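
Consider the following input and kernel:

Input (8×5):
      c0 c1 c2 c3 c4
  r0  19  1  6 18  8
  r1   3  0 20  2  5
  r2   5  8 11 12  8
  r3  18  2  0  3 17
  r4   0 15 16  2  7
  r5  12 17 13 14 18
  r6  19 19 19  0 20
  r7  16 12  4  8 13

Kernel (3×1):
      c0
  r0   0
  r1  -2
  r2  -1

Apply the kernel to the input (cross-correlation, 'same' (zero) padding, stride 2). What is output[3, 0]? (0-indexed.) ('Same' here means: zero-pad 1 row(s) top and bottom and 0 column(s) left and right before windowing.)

The receptive field on the zero-padded input at this output position is [12 / 19 / 16]. Elementwise product with the kernel and sum: 19·-2 + 16·-1.

-54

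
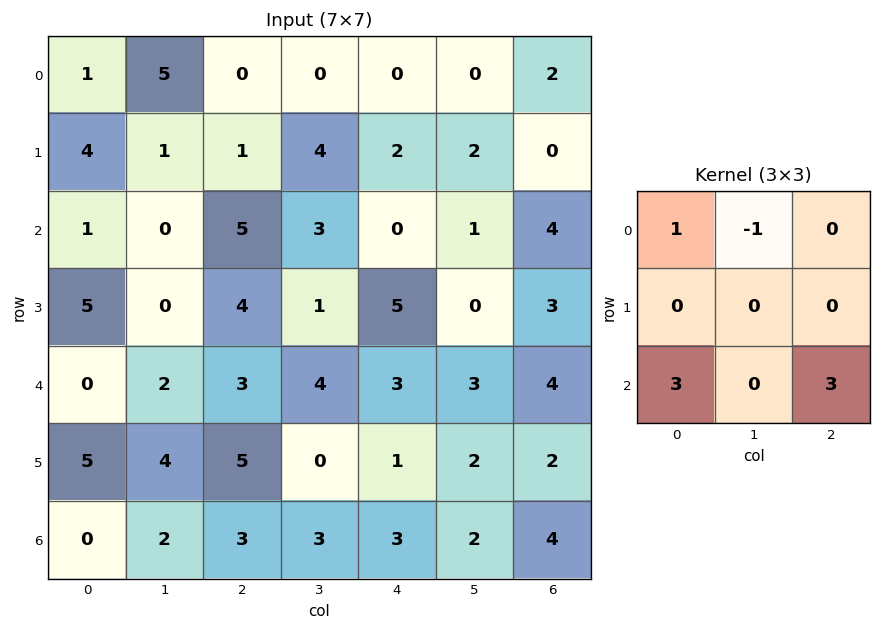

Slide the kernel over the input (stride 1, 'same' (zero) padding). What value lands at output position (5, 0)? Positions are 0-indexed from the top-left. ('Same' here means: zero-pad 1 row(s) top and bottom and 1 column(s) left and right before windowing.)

6

The receptive field on the zero-padded input at this output position is [0 0 2 / 0 5 4 / 0 0 2]. Elementwise product with the kernel and sum: 0·1 + 0·-1 + 0·3 + 2·3.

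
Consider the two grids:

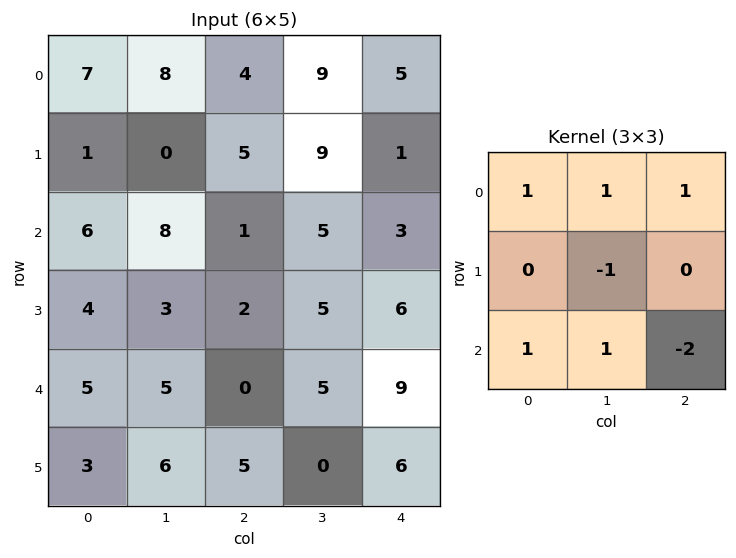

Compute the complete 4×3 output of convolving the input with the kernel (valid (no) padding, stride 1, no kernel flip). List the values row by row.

31 15 9
1 8 5
22 7 -9
3 21 1

Output[0,0]: The receptive field on the input at this output position is [7 8 4 / 1 0 5 / 6 8 1]. Elementwise product with the kernel and sum: 7·1 + 8·1 + 4·1 + 0·-1 + 6·1 + 8·1 + 1·-2.
Output[0,1]: The receptive field on the input at this output position is [8 4 9 / 0 5 9 / 8 1 5]. Elementwise product with the kernel and sum: 8·1 + 4·1 + 9·1 + 5·-1 + 8·1 + 1·1 + 5·-2.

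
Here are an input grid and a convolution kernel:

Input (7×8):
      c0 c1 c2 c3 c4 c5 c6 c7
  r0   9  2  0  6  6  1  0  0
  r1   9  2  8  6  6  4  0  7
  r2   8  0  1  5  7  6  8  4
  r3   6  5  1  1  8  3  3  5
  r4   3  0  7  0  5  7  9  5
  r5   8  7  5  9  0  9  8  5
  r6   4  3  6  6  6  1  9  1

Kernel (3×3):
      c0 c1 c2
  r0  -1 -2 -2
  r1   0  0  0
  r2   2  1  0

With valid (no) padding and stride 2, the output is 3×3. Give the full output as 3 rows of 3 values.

Output[0,0]: The receptive field on the input at this output position is [9 2 0 / 9 2 8 / 8 0 1]. Elementwise product with the kernel and sum: 9·-1 + 2·-2 + 0·-2 + 8·2 + 0·1.

3 -17 12
-4 -11 -18
-6 1 -24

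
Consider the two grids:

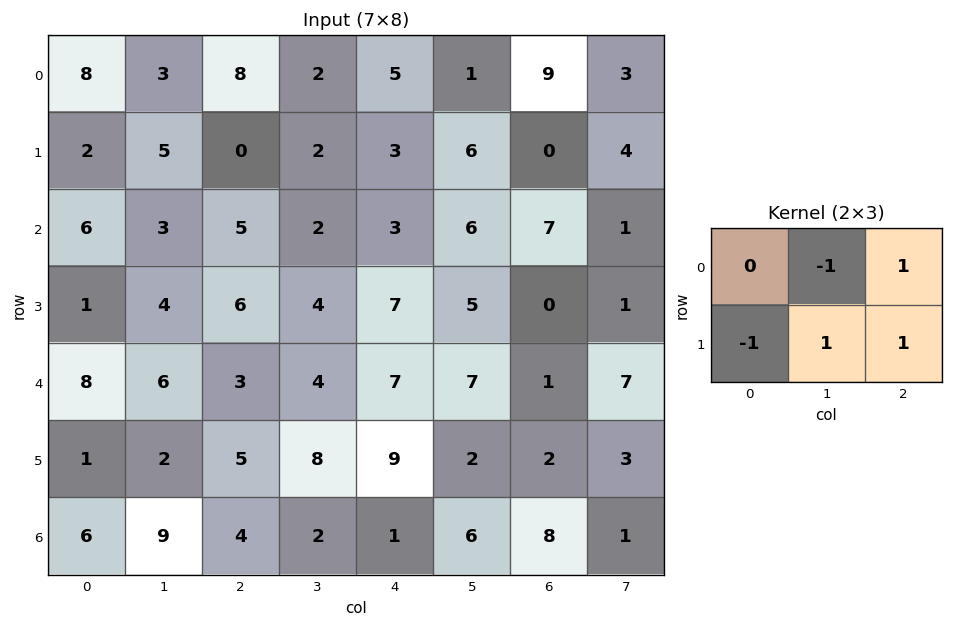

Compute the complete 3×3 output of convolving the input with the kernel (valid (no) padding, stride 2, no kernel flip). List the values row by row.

Output[0,0]: The receptive field on the input at this output position is [8 3 8 / 2 5 0]. Elementwise product with the kernel and sum: 3·-1 + 8·1 + 2·-1 + 5·1 + 0·1.

8 8 11
11 6 -1
3 15 -11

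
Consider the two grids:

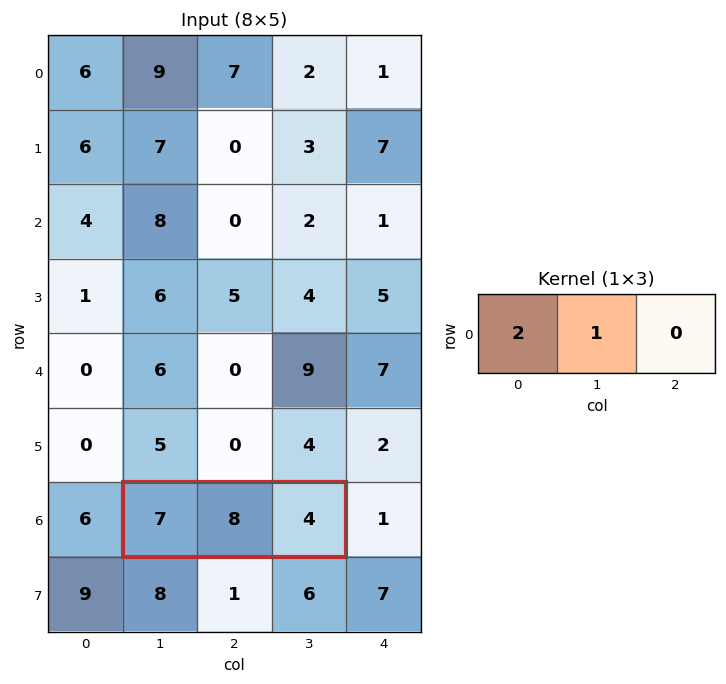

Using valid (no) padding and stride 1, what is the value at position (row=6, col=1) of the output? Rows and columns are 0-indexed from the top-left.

The receptive field on the input at this output position is [7 8 4]. Elementwise product with the kernel and sum: 7·2 + 8·1.

22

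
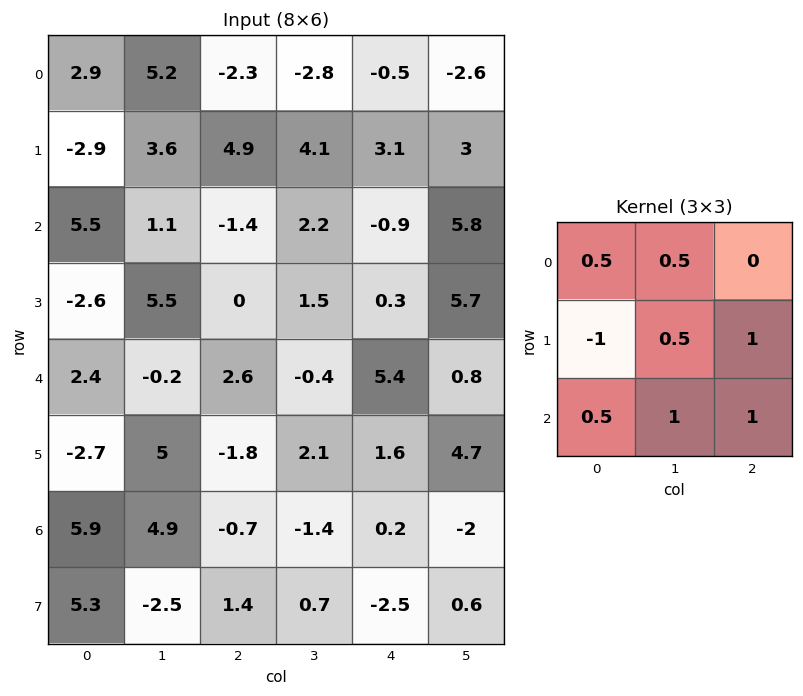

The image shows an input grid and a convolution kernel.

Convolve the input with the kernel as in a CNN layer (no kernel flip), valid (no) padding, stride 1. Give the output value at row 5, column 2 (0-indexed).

The receptive field on the input at this output position is [-1.8 2.1 1.6 / -0.7 -1.4 0.2 / 1.4 0.7 -2.5]. Elementwise product with the kernel and sum: -1.8·0.5 + 2.1·0.5 + -0.7·-1 + -1.4·0.5 + 0.2·1 + 1.4·0.5 + 0.7·1 + -2.5·1.

-0.75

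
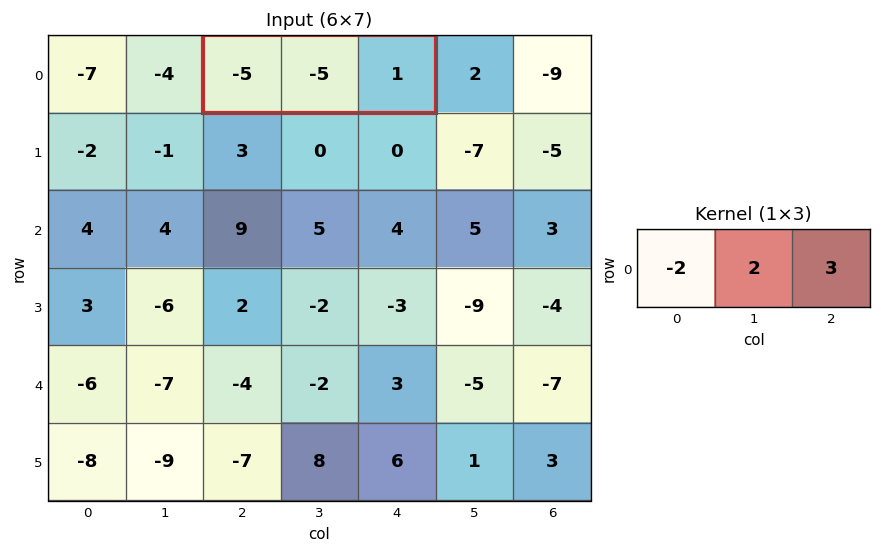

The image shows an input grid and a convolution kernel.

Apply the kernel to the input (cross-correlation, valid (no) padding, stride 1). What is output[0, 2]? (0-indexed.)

3

The receptive field on the input at this output position is [-5 -5 1]. Elementwise product with the kernel and sum: -5·-2 + -5·2 + 1·3.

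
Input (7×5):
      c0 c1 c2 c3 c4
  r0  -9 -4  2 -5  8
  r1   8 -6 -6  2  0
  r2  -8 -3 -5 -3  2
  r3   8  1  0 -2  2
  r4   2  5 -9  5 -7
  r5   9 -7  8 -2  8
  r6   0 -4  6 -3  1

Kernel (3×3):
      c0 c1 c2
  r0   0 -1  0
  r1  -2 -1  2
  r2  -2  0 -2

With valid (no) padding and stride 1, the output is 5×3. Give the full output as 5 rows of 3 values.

8 32 21
-1 13 11
0 -21 41
-62 27 -31
-12 25 -17

Output[0,0]: The receptive field on the input at this output position is [-9 -4 2 / 8 -6 -6 / -8 -3 -5]. Elementwise product with the kernel and sum: -4·-1 + 8·-2 + -6·-1 + -6·2 + -8·-2 + -5·-2.
Output[0,1]: The receptive field on the input at this output position is [-4 2 -5 / -6 -6 2 / -3 -5 -3]. Elementwise product with the kernel and sum: 2·-1 + -6·-2 + -6·-1 + 2·2 + -3·-2 + -3·-2.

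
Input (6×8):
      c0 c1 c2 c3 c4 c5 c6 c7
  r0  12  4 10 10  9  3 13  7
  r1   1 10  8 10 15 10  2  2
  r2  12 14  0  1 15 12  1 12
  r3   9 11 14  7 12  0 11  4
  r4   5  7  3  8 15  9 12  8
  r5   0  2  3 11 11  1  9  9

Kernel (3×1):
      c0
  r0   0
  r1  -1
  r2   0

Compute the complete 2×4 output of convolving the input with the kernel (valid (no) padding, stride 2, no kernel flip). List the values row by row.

-1 -8 -15 -2
-9 -14 -12 -11

Output[0,0]: The receptive field on the input at this output position is [12 / 1 / 12]. Elementwise product with the kernel and sum: 1·-1.
Output[0,1]: The receptive field on the input at this output position is [10 / 8 / 0]. Elementwise product with the kernel and sum: 8·-1.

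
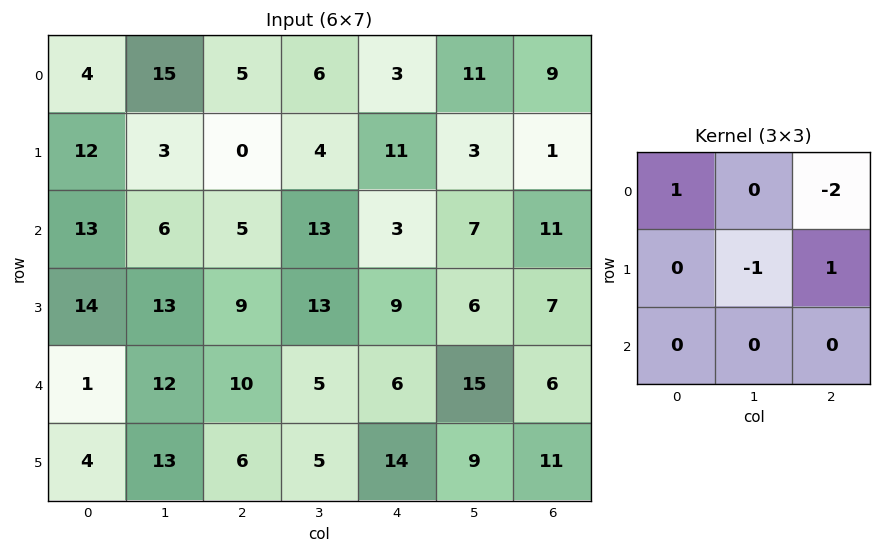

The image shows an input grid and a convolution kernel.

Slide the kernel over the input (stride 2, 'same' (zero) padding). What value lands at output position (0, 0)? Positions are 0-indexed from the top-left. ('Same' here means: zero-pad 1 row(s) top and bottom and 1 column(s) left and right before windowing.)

The receptive field on the zero-padded input at this output position is [0 0 0 / 0 4 15 / 0 12 3]. Elementwise product with the kernel and sum: 0·1 + 0·-2 + 4·-1 + 15·1.

11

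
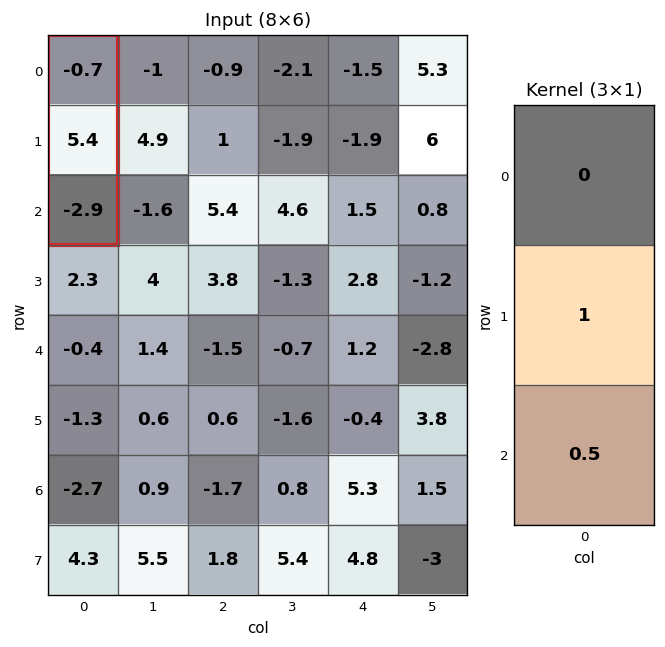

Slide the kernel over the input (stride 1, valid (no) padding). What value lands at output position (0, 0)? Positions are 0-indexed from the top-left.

3.95

The receptive field on the input at this output position is [-0.7 / 5.4 / -2.9]. Elementwise product with the kernel and sum: 5.4·1 + -2.9·0.5.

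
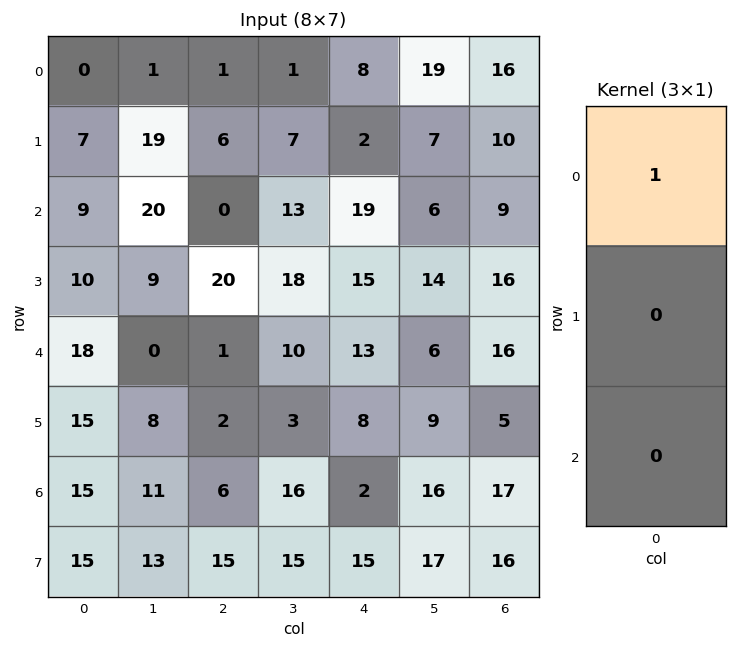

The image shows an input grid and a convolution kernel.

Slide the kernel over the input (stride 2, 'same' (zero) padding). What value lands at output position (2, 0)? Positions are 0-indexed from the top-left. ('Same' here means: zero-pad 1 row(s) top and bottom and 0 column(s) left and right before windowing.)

10

The receptive field on the zero-padded input at this output position is [10 / 18 / 15]. Elementwise product with the kernel and sum: 10·1.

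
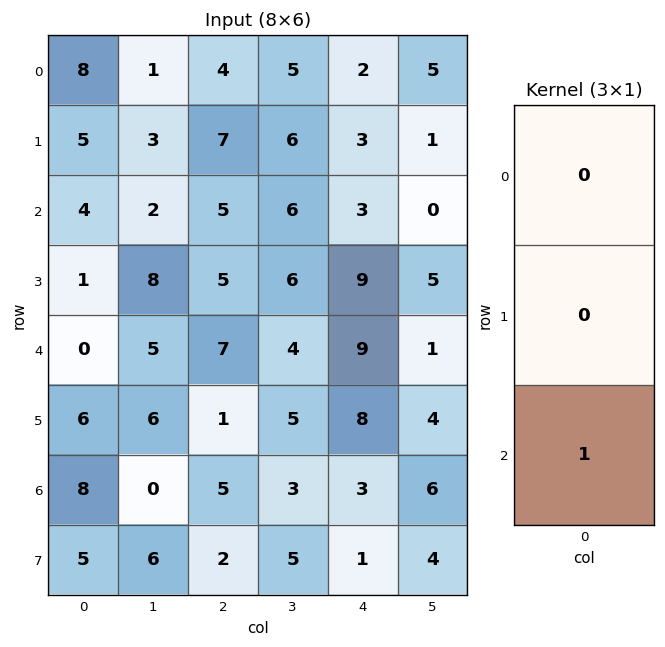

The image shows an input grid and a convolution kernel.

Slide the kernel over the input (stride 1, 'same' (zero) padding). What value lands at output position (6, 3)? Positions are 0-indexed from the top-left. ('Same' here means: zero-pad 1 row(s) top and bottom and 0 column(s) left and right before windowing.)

5

The receptive field on the zero-padded input at this output position is [5 / 3 / 5]. Elementwise product with the kernel and sum: 5·1.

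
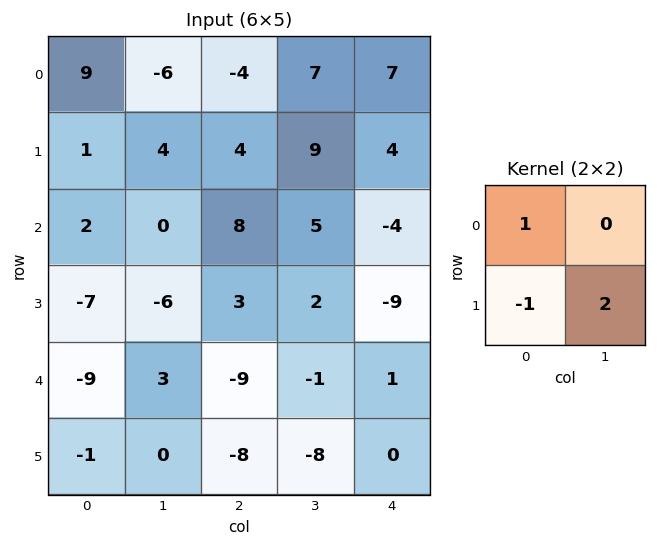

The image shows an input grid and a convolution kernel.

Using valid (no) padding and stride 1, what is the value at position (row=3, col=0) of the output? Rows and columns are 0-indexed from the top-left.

The receptive field on the input at this output position is [-7 -6 / -9 3]. Elementwise product with the kernel and sum: -7·1 + -9·-1 + 3·2.

8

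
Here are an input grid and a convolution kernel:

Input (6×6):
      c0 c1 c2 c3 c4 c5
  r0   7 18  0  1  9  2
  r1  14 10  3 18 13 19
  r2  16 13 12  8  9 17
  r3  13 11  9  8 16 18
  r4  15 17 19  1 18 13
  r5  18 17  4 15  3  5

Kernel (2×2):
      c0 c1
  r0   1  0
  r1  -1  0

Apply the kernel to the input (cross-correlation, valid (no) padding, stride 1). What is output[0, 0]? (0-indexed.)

The receptive field on the input at this output position is [7 18 / 14 10]. Elementwise product with the kernel and sum: 7·1 + 14·-1.

-7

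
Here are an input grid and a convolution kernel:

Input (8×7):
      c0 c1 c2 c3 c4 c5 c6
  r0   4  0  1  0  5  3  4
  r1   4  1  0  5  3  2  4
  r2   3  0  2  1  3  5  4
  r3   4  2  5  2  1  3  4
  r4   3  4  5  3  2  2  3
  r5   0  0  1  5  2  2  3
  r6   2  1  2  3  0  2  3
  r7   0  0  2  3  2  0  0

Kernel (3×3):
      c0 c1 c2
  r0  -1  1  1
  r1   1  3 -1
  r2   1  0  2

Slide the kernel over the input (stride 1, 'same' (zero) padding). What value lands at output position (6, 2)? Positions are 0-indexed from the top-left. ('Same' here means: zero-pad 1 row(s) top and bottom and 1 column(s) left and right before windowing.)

16

The receptive field on the zero-padded input at this output position is [0 1 5 / 1 2 3 / 0 2 3]. Elementwise product with the kernel and sum: 0·-1 + 1·1 + 5·1 + 1·1 + 2·3 + 3·-1 + 0·1 + 3·2.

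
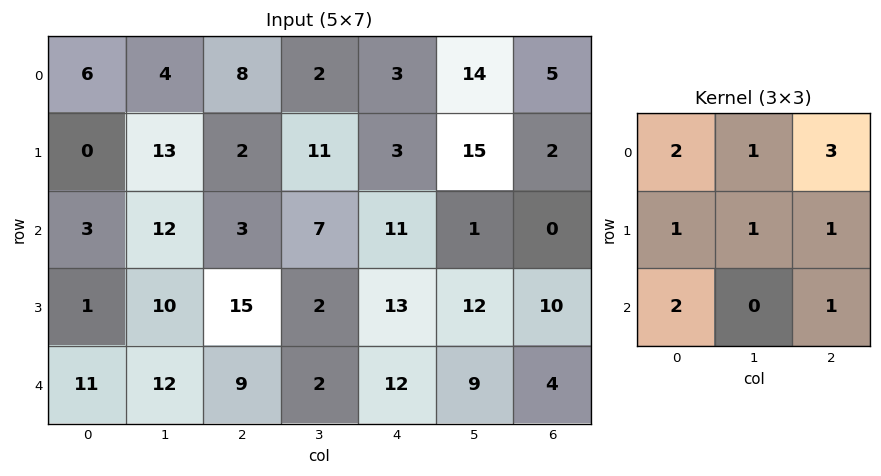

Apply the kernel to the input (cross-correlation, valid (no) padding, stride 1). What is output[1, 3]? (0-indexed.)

The receptive field on the input at this output position is [11 3 15 / 7 11 1 / 2 13 12]. Elementwise product with the kernel and sum: 11·2 + 3·1 + 15·3 + 7·1 + 11·1 + 1·1 + 2·2 + 12·1.

105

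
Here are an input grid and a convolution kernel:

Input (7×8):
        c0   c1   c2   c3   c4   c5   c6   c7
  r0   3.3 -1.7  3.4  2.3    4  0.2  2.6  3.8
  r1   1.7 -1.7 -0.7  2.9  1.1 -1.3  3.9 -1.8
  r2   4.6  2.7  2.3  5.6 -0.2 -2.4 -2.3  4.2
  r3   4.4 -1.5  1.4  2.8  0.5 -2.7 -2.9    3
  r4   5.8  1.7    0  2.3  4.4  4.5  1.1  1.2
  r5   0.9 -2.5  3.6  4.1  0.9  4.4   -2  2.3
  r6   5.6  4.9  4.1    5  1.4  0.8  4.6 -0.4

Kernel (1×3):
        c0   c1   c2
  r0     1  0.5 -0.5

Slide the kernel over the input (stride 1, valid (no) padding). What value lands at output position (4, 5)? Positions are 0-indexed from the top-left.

The receptive field on the input at this output position is [4.5 1.1 1.2]. Elementwise product with the kernel and sum: 4.5·1 + 1.1·0.5 + 1.2·-0.5.

4.45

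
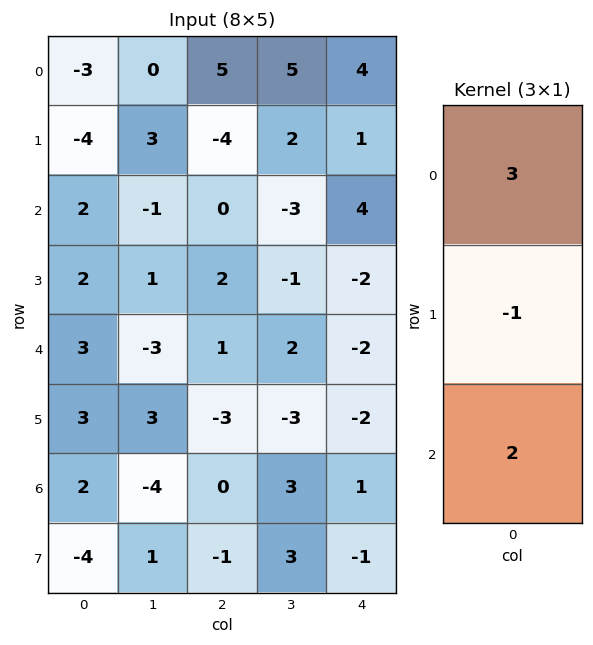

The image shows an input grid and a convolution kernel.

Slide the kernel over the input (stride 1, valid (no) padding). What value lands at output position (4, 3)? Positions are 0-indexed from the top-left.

The receptive field on the input at this output position is [2 / -3 / 3]. Elementwise product with the kernel and sum: 2·3 + -3·-1 + 3·2.

15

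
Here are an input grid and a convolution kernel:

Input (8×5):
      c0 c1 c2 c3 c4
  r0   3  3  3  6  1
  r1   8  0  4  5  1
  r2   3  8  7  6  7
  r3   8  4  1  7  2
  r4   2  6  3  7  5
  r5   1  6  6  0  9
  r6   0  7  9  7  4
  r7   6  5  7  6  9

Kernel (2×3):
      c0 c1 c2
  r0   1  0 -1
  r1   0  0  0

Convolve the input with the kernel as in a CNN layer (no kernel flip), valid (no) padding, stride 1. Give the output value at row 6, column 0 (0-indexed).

-9

The receptive field on the input at this output position is [0 7 9 / 6 5 7]. Elementwise product with the kernel and sum: 0·1 + 9·-1.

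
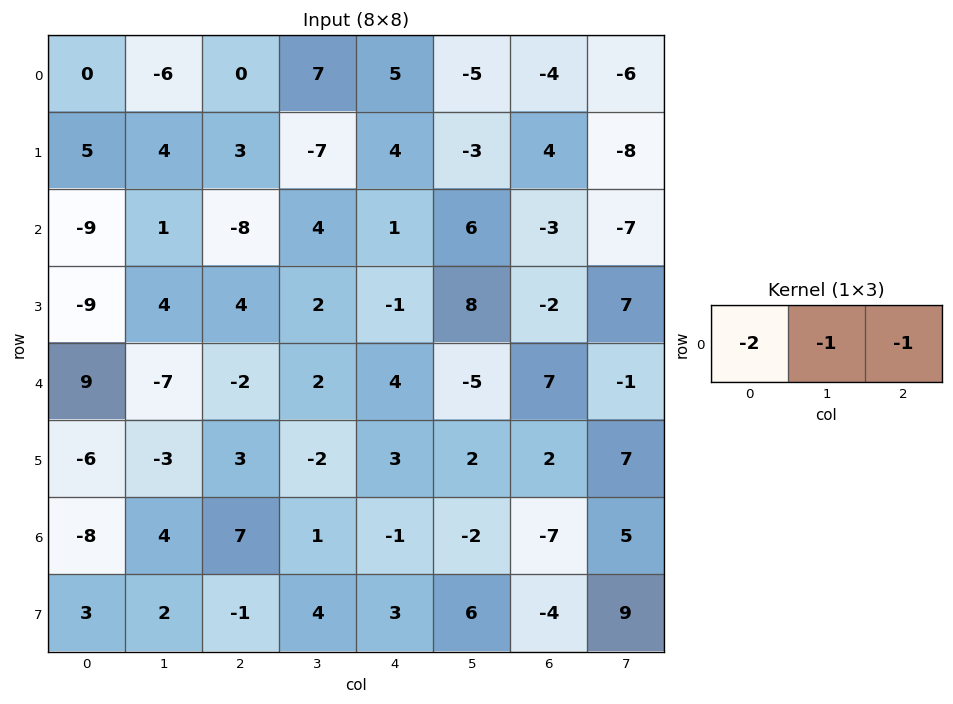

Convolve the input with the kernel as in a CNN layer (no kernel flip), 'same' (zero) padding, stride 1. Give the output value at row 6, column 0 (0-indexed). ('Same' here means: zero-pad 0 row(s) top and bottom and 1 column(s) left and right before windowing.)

4

The receptive field on the zero-padded input at this output position is [0 -8 4]. Elementwise product with the kernel and sum: 0·-2 + -8·-1 + 4·-1.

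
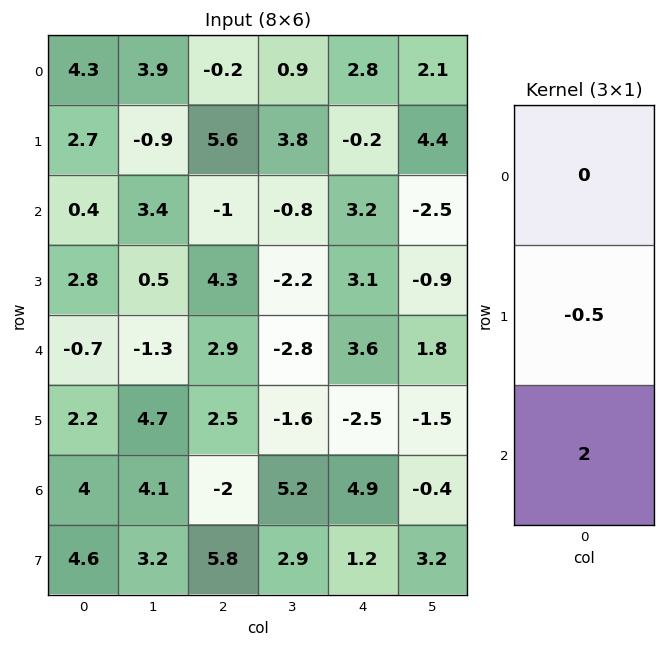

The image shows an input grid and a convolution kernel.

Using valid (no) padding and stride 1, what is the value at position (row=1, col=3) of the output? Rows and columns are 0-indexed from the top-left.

The receptive field on the input at this output position is [3.8 / -0.8 / -2.2]. Elementwise product with the kernel and sum: -0.8·-0.5 + -2.2·2.

-4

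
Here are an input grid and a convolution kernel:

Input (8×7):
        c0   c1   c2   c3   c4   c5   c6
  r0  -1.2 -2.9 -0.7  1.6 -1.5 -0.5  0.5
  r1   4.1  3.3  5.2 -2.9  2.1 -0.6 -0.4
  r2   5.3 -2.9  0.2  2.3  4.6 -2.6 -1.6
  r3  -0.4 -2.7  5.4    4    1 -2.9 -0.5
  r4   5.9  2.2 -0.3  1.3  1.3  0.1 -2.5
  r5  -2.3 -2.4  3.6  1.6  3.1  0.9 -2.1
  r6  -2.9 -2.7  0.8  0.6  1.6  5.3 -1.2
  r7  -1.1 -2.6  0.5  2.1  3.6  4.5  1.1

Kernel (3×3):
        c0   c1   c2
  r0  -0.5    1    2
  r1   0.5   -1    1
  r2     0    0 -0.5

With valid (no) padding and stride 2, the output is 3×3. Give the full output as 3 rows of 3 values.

0.15 4.25 3.3
2.9 10.45 -3.95
3.1 6.55 -6.4

Output[0,0]: The receptive field on the input at this output position is [-1.2 -2.9 -0.7 / 4.1 3.3 5.2 / 5.3 -2.9 0.2]. Elementwise product with the kernel and sum: -1.2·-0.5 + -2.9·1 + -0.7·2 + 4.1·0.5 + 3.3·-1 + 5.2·1 + 0.2·-0.5.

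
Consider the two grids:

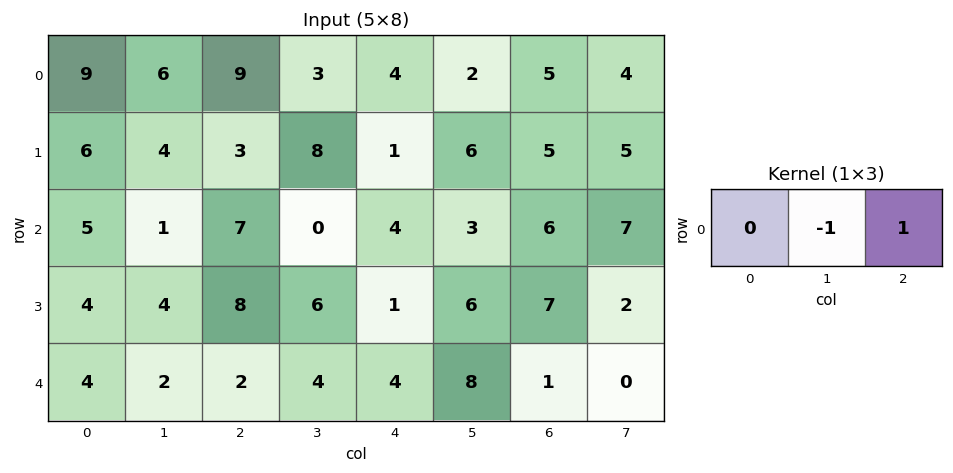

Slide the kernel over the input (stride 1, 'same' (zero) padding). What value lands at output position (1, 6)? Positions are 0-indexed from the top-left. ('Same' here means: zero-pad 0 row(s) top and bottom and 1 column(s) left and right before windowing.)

The receptive field on the zero-padded input at this output position is [6 5 5]. Elementwise product with the kernel and sum: 5·-1 + 5·1.

0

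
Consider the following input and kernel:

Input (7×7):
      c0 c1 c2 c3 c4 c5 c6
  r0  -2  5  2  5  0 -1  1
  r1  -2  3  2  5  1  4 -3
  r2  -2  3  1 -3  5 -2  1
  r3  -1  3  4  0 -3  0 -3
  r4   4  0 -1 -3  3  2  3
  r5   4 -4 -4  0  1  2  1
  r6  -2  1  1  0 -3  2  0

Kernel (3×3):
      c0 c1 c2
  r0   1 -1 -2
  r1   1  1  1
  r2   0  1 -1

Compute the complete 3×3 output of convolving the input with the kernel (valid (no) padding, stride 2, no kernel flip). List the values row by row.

Output[0,0]: The receptive field on the input at this output position is [-2 5 2 / -2 3 2 / -2 3 1]. Elementwise product with the kernel and sum: -2·1 + 5·-1 + 2·-2 + -2·1 + 3·1 + 2·1 + 3·1 + 1·-1.

-6 -3 -2
0 -11 -2
2 -4 1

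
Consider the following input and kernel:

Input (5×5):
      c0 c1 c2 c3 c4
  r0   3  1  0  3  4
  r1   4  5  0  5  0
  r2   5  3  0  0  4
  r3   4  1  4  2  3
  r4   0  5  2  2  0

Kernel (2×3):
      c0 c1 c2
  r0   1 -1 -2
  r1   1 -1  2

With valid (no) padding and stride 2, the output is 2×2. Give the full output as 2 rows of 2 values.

1 -16
13 0

Output[0,0]: The receptive field on the input at this output position is [3 1 0 / 4 5 0]. Elementwise product with the kernel and sum: 3·1 + 1·-1 + 0·-2 + 4·1 + 5·-1 + 0·2.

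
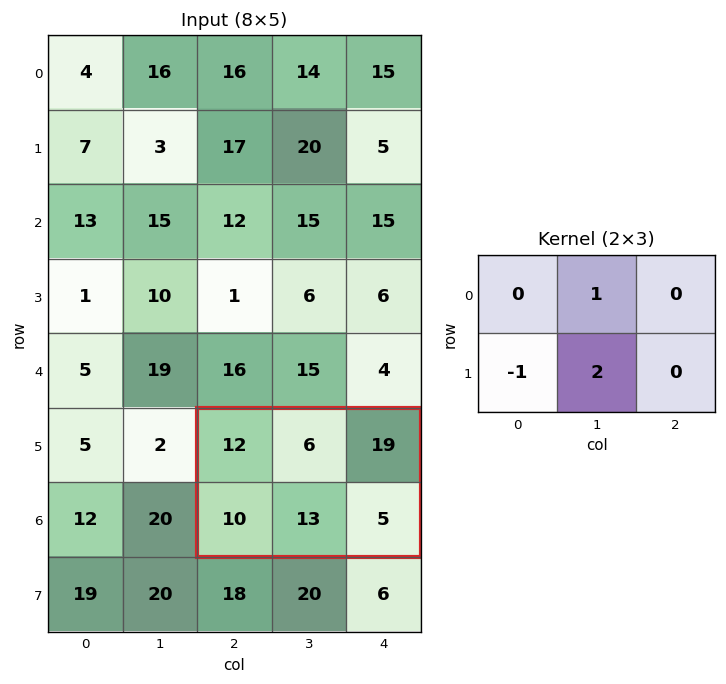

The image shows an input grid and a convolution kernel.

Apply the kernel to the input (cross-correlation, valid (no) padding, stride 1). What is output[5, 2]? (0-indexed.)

22

The receptive field on the input at this output position is [12 6 19 / 10 13 5]. Elementwise product with the kernel and sum: 6·1 + 10·-1 + 13·2.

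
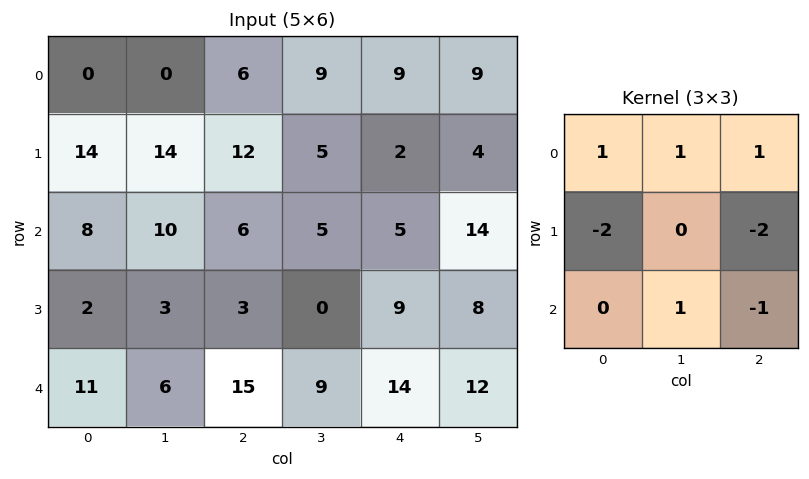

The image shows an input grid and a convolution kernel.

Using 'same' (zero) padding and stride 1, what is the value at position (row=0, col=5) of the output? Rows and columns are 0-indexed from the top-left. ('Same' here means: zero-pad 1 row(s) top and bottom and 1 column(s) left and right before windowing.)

-14

The receptive field on the zero-padded input at this output position is [0 0 0 / 9 9 0 / 2 4 0]. Elementwise product with the kernel and sum: 0·1 + 0·1 + 0·1 + 9·-2 + 0·-2 + 4·1 + 0·-1.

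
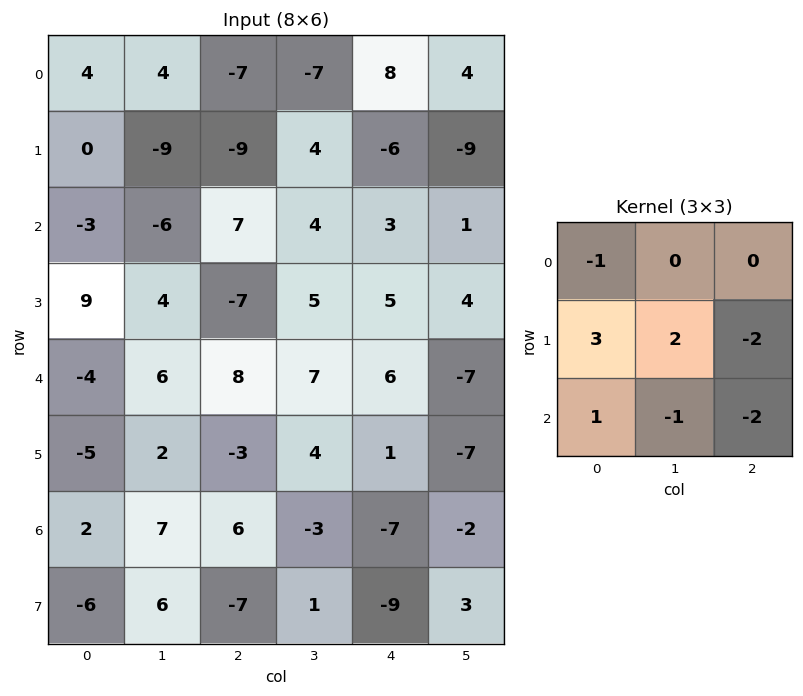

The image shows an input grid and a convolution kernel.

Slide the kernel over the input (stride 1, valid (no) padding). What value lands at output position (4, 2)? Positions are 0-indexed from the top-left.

12

The receptive field on the input at this output position is [8 7 6 / -3 4 1 / 6 -3 -7]. Elementwise product with the kernel and sum: 8·-1 + -3·3 + 4·2 + 1·-2 + 6·1 + -3·-1 + -7·-2.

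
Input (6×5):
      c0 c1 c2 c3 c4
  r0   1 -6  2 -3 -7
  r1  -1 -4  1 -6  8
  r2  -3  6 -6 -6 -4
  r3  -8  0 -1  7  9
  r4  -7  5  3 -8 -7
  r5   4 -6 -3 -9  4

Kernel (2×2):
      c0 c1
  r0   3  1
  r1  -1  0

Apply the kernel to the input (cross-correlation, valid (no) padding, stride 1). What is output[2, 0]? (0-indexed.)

The receptive field on the input at this output position is [-3 6 / -8 0]. Elementwise product with the kernel and sum: -3·3 + 6·1 + -8·-1.

5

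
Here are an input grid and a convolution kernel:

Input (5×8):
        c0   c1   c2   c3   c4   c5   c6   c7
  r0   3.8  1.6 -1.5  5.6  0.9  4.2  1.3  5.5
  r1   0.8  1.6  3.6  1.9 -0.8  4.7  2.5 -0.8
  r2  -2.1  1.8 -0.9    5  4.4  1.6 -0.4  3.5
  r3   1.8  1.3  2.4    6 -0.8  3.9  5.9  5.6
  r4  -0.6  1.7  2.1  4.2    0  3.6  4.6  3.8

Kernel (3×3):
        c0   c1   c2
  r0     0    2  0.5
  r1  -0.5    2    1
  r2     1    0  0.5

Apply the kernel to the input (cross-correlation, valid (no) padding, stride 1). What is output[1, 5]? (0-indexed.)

13.2

The receptive field on the input at this output position is [4.7 2.5 -0.8 / 1.6 -0.4 3.5 / 3.9 5.9 5.6]. Elementwise product with the kernel and sum: 2.5·2 + -0.8·0.5 + 1.6·-0.5 + -0.4·2 + 3.5·1 + 3.9·1 + 5.6·0.5.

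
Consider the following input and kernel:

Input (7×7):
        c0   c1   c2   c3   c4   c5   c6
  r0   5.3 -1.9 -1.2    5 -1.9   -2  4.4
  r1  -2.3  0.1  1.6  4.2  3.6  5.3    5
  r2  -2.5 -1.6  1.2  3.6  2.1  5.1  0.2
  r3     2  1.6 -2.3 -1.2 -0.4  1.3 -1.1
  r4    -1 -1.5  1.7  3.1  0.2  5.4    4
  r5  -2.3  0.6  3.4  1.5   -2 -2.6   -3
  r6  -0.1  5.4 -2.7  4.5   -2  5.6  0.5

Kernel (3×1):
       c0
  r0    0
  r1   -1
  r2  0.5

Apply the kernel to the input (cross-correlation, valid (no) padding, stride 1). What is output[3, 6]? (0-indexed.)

The receptive field on the input at this output position is [-1.1 / 4 / -3]. Elementwise product with the kernel and sum: 4·-1 + -3·0.5.

-5.5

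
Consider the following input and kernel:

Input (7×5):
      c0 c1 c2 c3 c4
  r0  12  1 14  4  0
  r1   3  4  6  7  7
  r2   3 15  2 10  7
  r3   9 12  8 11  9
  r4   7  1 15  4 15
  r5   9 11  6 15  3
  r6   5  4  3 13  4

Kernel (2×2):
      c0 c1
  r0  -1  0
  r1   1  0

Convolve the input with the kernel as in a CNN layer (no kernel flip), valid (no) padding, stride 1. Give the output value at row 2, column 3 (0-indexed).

1

The receptive field on the input at this output position is [10 7 / 11 9]. Elementwise product with the kernel and sum: 10·-1 + 11·1.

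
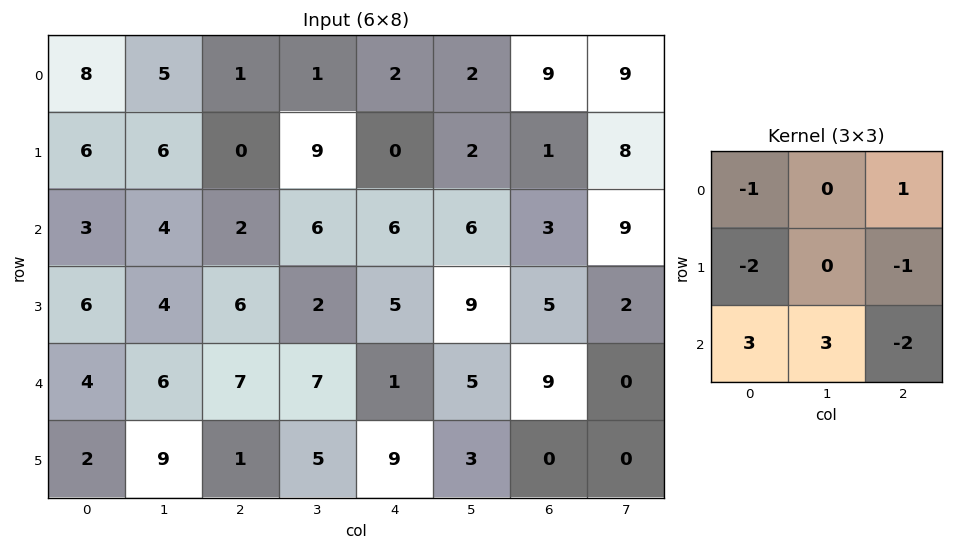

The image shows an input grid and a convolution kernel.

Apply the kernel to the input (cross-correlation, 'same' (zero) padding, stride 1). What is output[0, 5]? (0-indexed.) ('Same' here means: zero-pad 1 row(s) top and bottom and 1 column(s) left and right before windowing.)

-9

The receptive field on the zero-padded input at this output position is [0 0 0 / 2 2 9 / 0 2 1]. Elementwise product with the kernel and sum: 0·-1 + 0·1 + 2·-2 + 9·-1 + 0·3 + 2·3 + 1·-2.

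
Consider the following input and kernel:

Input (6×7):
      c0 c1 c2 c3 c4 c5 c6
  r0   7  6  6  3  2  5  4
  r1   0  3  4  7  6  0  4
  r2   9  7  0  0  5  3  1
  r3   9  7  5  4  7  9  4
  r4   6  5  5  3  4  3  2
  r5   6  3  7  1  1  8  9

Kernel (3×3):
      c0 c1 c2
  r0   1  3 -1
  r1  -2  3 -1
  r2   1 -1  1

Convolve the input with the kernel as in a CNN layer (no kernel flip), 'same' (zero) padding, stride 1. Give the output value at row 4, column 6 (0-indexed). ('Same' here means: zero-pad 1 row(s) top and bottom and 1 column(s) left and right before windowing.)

The receptive field on the zero-padded input at this output position is [9 4 0 / 3 2 0 / 8 9 0]. Elementwise product with the kernel and sum: 9·1 + 4·3 + 0·-1 + 3·-2 + 2·3 + 0·-1 + 8·1 + 9·-1 + 0·1.

20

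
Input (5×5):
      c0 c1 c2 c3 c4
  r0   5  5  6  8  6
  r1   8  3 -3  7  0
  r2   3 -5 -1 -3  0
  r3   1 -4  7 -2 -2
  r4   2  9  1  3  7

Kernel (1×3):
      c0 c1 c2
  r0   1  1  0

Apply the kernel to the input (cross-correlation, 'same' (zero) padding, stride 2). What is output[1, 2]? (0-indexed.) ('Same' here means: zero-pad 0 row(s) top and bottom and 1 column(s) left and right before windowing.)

The receptive field on the zero-padded input at this output position is [-3 0 0]. Elementwise product with the kernel and sum: -3·1 + 0·1.

-3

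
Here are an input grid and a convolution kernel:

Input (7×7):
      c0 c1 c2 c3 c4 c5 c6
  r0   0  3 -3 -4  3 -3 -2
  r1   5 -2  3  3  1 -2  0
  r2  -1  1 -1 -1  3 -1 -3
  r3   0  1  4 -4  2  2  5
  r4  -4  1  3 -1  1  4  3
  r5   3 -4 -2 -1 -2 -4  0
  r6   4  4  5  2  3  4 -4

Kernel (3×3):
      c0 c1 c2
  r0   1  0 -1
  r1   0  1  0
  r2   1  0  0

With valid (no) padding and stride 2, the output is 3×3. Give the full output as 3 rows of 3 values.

Output[0,0]: The receptive field on the input at this output position is [0 3 -3 / 5 -2 3 / -1 1 -1]. Elementwise product with the kernel and sum: 0·1 + -3·-1 + -2·1 + -1·1.

0 -4 6
-3 -5 9
-7 6 -3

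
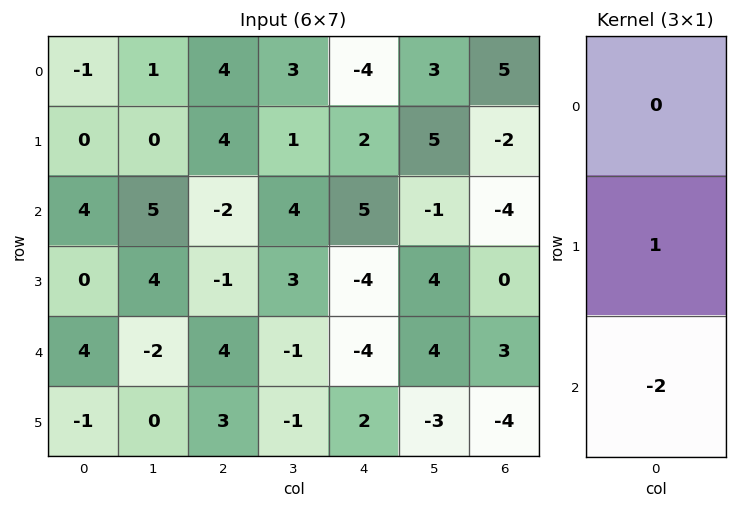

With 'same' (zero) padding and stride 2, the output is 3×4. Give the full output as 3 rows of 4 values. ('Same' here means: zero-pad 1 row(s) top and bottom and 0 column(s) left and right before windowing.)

-1 -4 -8 9
4 0 13 -4
6 -2 -8 11

Output[0,0]: The receptive field on the zero-padded input at this output position is [0 / -1 / 0]. Elementwise product with the kernel and sum: -1·1 + 0·-2.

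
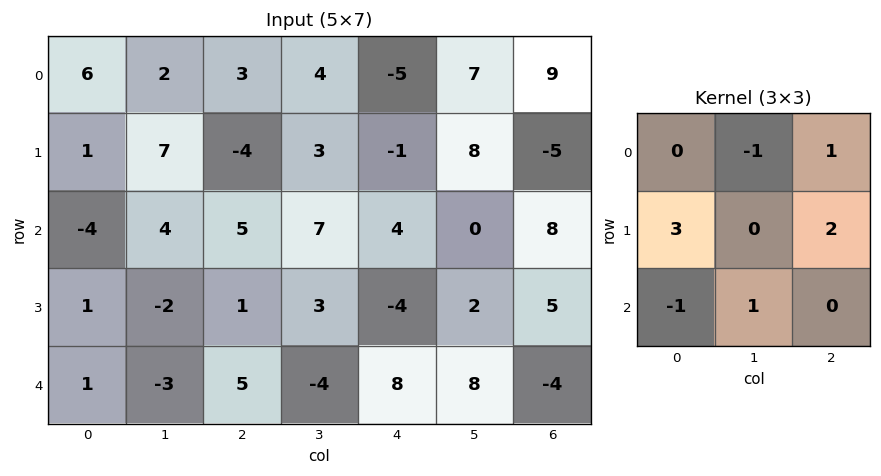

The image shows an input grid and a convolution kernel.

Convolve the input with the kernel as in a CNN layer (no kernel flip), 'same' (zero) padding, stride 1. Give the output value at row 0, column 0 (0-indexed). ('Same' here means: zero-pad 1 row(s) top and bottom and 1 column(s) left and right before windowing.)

The receptive field on the zero-padded input at this output position is [0 0 0 / 0 6 2 / 0 1 7]. Elementwise product with the kernel and sum: 0·-1 + 0·1 + 0·3 + 2·2 + 0·-1 + 1·1.

5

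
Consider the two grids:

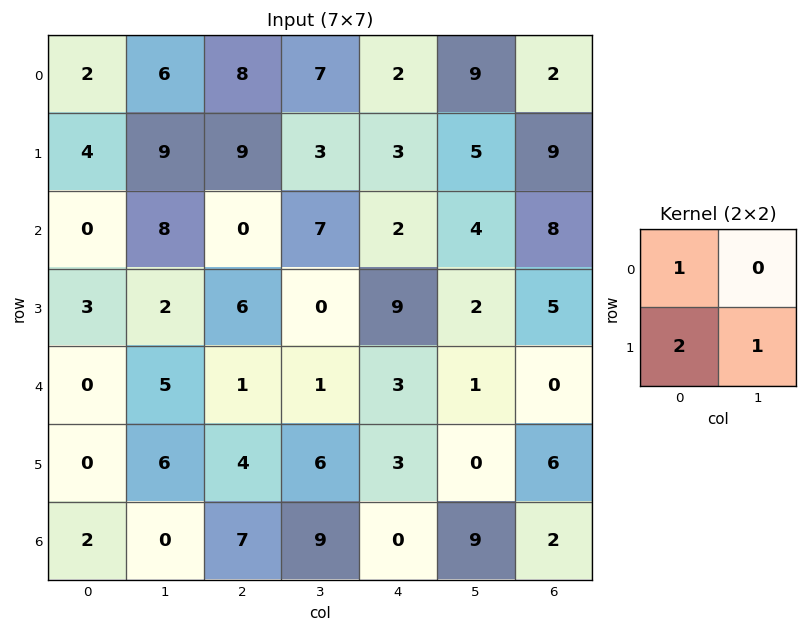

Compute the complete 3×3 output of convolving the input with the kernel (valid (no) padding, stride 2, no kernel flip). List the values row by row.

Output[0,0]: The receptive field on the input at this output position is [2 6 / 4 9]. Elementwise product with the kernel and sum: 2·1 + 4·2 + 9·1.

19 29 13
8 12 22
6 15 9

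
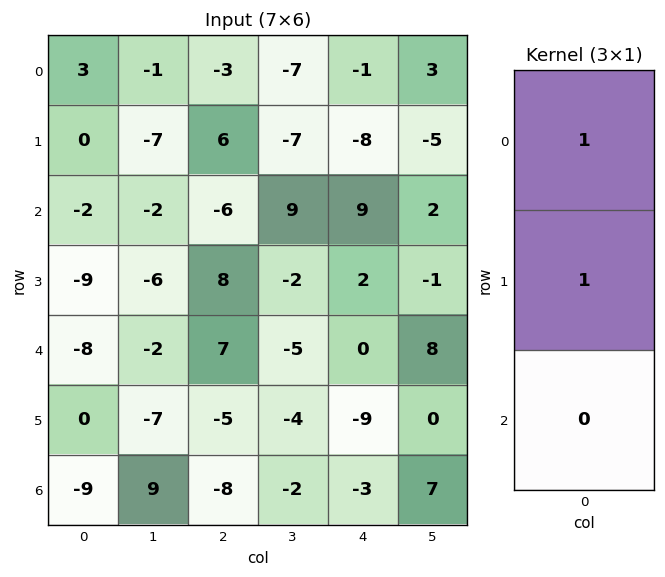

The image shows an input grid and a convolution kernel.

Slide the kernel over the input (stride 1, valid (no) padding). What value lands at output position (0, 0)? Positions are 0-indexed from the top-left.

3

The receptive field on the input at this output position is [3 / 0 / -2]. Elementwise product with the kernel and sum: 3·1 + 0·1.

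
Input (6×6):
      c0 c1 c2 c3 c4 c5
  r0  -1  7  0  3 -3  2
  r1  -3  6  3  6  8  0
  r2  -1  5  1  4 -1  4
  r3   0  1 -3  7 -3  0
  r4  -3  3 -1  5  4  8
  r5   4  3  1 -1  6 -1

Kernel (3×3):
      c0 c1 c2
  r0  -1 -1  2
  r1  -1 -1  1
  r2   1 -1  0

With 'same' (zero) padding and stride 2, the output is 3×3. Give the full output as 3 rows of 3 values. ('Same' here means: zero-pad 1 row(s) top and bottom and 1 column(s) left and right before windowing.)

Output[0,0]: The receptive field on the zero-padded input at this output position is [0 0 0 / 0 -1 7 / 0 -3 6]. Elementwise product with the kernel and sum: 0·-1 + 0·-1 + 0·2 + 0·-1 + -1·-1 + 7·1 + 0·1 + -3·-1.

11 -1 0
21 5 -3
4 21 -12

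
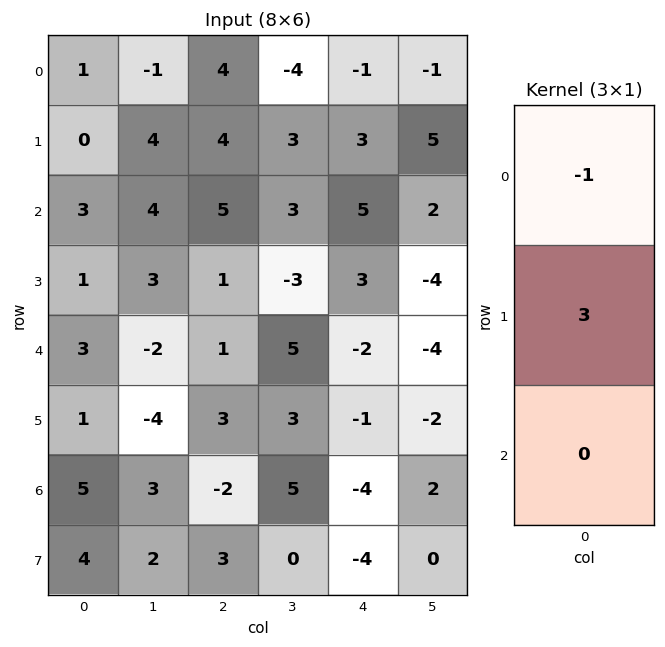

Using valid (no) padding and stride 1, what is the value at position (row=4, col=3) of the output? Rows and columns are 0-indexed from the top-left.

4

The receptive field on the input at this output position is [5 / 3 / 5]. Elementwise product with the kernel and sum: 5·-1 + 3·3.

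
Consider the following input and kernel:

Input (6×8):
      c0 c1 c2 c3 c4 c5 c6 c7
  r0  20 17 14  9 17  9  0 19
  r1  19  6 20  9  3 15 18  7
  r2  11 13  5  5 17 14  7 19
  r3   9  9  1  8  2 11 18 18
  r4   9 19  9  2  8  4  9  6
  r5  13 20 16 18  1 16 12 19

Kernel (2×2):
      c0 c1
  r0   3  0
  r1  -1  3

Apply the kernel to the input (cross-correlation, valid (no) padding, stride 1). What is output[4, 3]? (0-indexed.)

The receptive field on the input at this output position is [2 8 / 18 1]. Elementwise product with the kernel and sum: 2·3 + 18·-1 + 1·3.

-9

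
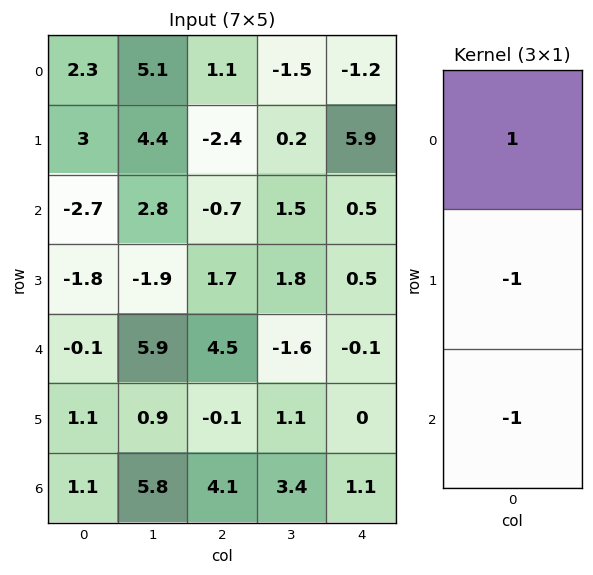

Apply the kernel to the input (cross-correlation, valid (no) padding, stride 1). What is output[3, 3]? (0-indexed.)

2.3

The receptive field on the input at this output position is [1.8 / -1.6 / 1.1]. Elementwise product with the kernel and sum: 1.8·1 + -1.6·-1 + 1.1·-1.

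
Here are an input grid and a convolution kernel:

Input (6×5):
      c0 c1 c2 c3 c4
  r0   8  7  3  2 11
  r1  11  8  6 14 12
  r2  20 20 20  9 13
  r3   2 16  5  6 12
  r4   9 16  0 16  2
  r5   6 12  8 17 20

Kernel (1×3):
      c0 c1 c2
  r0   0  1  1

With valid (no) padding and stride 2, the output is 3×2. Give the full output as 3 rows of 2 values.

10 13
40 22
16 18

Output[0,0]: The receptive field on the input at this output position is [8 7 3]. Elementwise product with the kernel and sum: 7·1 + 3·1.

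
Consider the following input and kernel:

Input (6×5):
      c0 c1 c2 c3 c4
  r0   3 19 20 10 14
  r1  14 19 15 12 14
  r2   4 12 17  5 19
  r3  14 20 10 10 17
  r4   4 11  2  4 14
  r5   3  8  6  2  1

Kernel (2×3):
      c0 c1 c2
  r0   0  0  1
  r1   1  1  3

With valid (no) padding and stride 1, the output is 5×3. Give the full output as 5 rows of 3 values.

Output[0,0]: The receptive field on the input at this output position is [3 19 20 / 14 19 15]. Elementwise product with the kernel and sum: 20·1 + 14·1 + 19·1 + 15·3.
Output[0,1]: The receptive field on the input at this output position is [19 20 10 / 19 15 12]. Elementwise product with the kernel and sum: 10·1 + 19·1 + 15·1 + 12·3.

98 80 83
82 56 93
81 65 90
31 35 65
31 24 25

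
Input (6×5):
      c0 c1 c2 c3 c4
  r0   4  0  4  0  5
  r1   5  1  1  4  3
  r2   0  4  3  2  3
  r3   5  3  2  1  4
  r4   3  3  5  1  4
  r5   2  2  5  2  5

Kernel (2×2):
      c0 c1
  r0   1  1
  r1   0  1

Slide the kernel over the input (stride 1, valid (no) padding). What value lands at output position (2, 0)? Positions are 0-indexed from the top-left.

The receptive field on the input at this output position is [0 4 / 5 3]. Elementwise product with the kernel and sum: 0·1 + 4·1 + 3·1.

7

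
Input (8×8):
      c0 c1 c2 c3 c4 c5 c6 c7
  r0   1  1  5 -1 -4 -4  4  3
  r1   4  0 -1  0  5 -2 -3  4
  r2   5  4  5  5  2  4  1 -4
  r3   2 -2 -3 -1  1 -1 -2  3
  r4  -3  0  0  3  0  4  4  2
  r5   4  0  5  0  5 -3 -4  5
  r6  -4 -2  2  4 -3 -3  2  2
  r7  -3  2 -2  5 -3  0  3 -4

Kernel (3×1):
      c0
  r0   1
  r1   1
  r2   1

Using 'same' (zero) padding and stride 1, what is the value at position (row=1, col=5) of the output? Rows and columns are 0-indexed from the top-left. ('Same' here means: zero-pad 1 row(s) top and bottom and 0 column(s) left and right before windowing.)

-2

The receptive field on the zero-padded input at this output position is [-4 / -2 / 4]. Elementwise product with the kernel and sum: -4·1 + -2·1 + 4·1.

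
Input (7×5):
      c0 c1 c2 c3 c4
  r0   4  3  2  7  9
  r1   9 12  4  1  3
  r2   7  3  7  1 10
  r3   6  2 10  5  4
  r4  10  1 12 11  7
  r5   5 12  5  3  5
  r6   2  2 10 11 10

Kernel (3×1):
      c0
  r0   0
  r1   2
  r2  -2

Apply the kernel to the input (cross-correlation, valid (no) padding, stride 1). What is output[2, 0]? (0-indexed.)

The receptive field on the input at this output position is [7 / 6 / 10]. Elementwise product with the kernel and sum: 6·2 + 10·-2.

-8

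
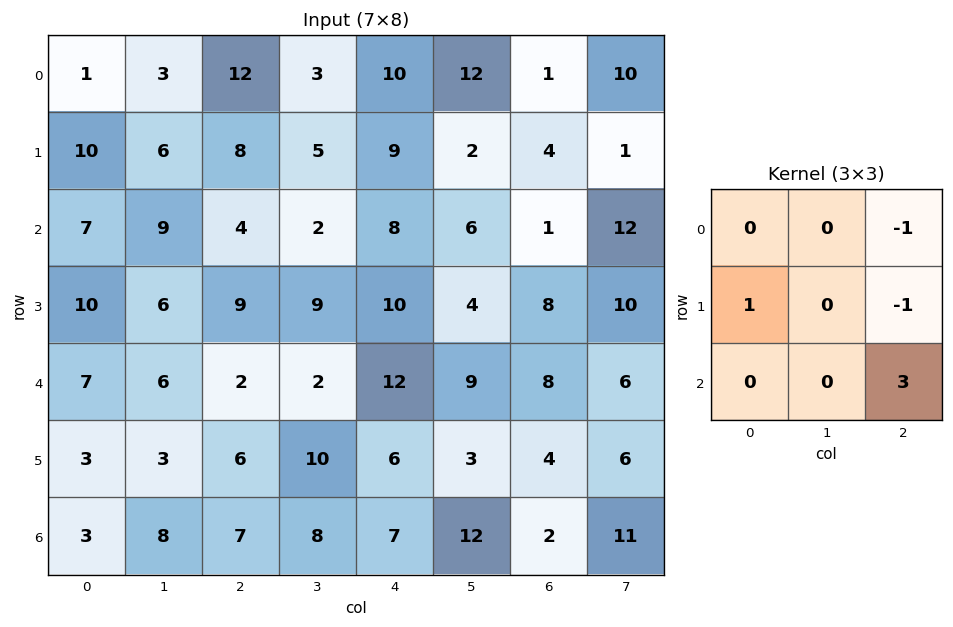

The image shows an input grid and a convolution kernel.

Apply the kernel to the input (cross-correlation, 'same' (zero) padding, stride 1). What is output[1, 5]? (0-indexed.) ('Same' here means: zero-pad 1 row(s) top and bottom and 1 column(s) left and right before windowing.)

7

The receptive field on the zero-padded input at this output position is [10 12 1 / 9 2 4 / 8 6 1]. Elementwise product with the kernel and sum: 1·-1 + 9·1 + 4·-1 + 1·3.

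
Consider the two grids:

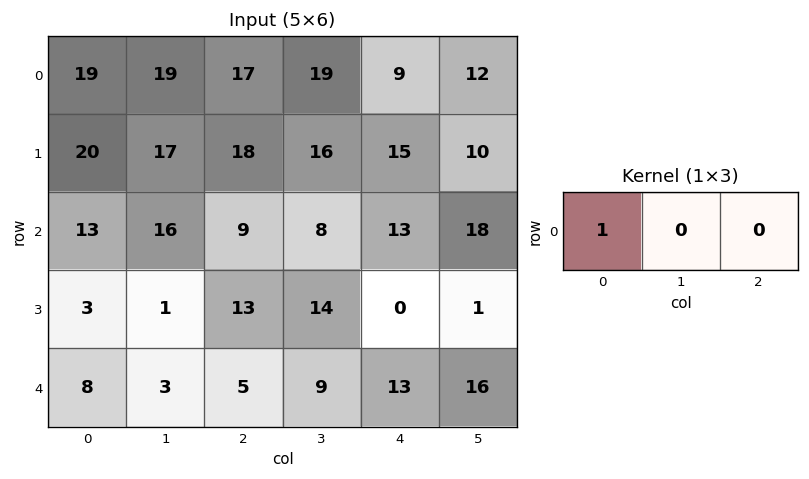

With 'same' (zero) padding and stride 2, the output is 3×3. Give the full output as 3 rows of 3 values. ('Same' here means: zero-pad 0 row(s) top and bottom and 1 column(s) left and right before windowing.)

Output[0,0]: The receptive field on the zero-padded input at this output position is [0 19 19]. Elementwise product with the kernel and sum: 0·1.

0 19 19
0 16 8
0 3 9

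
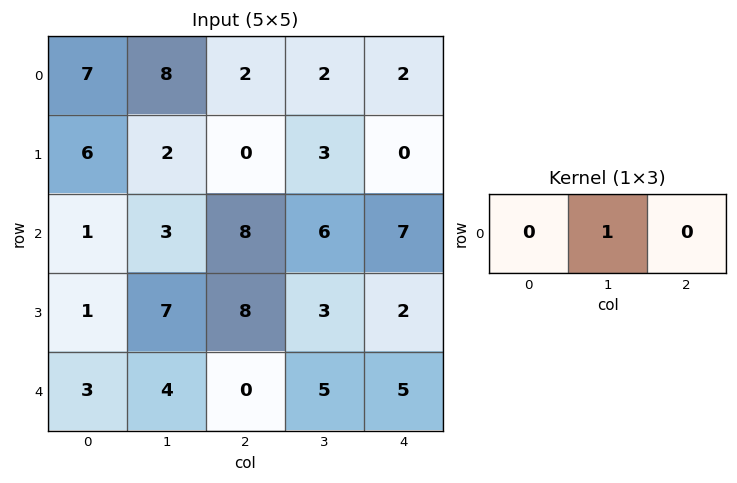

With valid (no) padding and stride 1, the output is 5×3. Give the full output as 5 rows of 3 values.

8 2 2
2 0 3
3 8 6
7 8 3
4 0 5

Output[0,0]: The receptive field on the input at this output position is [7 8 2]. Elementwise product with the kernel and sum: 8·1.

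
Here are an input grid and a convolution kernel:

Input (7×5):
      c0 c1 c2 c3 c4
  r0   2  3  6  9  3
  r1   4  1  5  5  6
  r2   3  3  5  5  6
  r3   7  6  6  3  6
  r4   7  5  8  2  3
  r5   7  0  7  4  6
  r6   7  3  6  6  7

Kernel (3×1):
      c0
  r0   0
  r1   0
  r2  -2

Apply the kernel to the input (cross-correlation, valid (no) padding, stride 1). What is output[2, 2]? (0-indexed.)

-16

The receptive field on the input at this output position is [5 / 6 / 8]. Elementwise product with the kernel and sum: 8·-2.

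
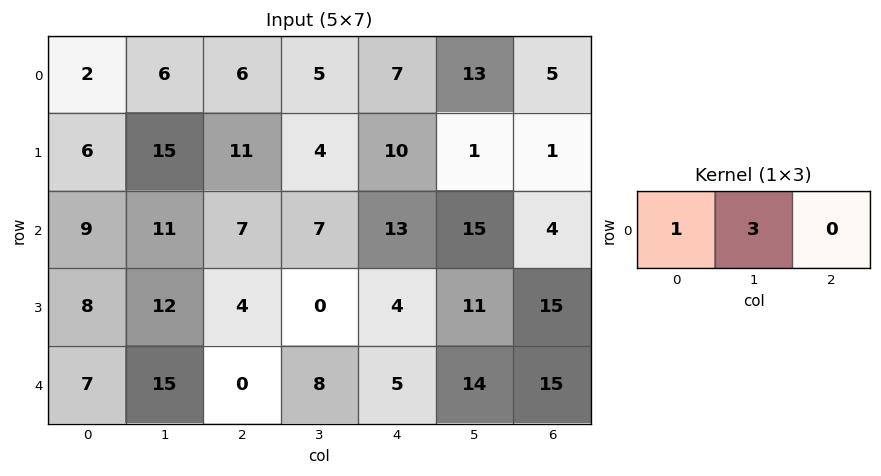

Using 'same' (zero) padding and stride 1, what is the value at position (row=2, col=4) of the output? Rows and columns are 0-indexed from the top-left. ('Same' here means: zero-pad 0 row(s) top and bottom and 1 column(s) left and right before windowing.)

46

The receptive field on the zero-padded input at this output position is [7 13 15]. Elementwise product with the kernel and sum: 7·1 + 13·3.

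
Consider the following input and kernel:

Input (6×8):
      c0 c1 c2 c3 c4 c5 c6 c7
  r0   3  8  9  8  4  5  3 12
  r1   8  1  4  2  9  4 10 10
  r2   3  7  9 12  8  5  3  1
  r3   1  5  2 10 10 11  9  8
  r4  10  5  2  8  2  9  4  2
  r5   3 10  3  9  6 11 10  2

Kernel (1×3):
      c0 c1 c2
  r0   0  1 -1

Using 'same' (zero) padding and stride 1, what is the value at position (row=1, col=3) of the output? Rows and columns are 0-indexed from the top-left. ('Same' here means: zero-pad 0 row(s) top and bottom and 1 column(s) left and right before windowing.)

The receptive field on the zero-padded input at this output position is [4 2 9]. Elementwise product with the kernel and sum: 2·1 + 9·-1.

-7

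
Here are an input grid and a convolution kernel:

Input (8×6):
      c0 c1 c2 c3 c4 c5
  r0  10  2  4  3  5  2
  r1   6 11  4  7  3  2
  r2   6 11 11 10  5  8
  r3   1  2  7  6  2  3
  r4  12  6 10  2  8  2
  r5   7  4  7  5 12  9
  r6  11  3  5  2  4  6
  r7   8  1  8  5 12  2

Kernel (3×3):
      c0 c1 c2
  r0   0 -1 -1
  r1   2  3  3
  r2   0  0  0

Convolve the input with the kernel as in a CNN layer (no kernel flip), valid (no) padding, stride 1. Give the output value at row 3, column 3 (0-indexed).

29

The receptive field on the input at this output position is [6 2 3 / 2 8 2 / 5 12 9]. Elementwise product with the kernel and sum: 2·-1 + 3·-1 + 2·2 + 8·3 + 2·3.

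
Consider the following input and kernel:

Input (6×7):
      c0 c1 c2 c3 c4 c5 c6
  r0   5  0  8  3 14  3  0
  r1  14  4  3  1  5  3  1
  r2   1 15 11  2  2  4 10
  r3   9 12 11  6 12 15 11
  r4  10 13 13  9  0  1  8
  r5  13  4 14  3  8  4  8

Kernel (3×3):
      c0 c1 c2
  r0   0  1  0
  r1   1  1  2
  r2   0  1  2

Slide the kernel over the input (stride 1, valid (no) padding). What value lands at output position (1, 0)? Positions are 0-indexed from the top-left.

76

The receptive field on the input at this output position is [14 4 3 / 1 15 11 / 9 12 11]. Elementwise product with the kernel and sum: 4·1 + 1·1 + 15·1 + 11·2 + 12·1 + 11·2.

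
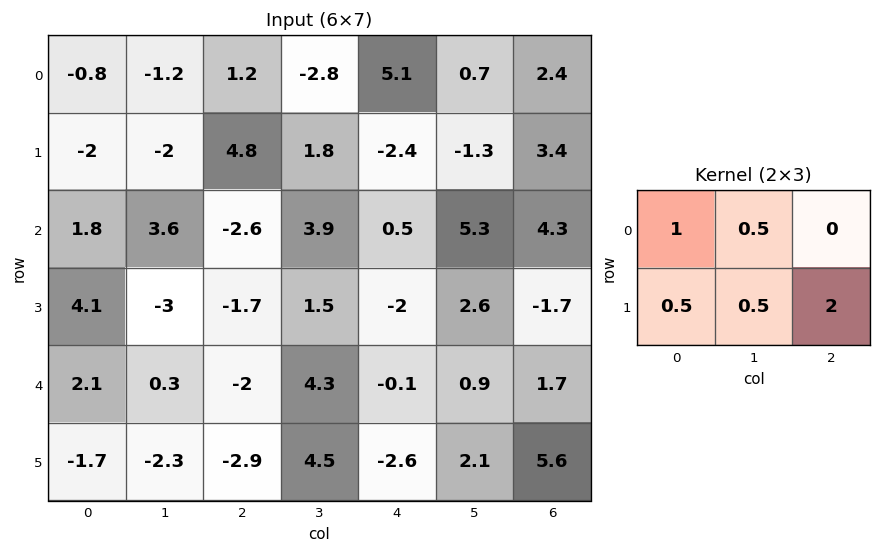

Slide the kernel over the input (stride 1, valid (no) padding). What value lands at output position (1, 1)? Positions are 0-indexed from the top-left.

8.7

The receptive field on the input at this output position is [-2 4.8 1.8 / 3.6 -2.6 3.9]. Elementwise product with the kernel and sum: -2·1 + 4.8·0.5 + 3.6·0.5 + -2.6·0.5 + 3.9·2.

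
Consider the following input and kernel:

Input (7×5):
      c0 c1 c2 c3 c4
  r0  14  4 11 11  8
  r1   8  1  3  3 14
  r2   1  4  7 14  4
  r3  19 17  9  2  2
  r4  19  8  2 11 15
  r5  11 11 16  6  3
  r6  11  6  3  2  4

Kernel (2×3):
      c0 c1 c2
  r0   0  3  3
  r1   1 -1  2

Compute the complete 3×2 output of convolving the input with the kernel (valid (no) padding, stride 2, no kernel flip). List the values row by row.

58 85
53 65
62 94

Output[0,0]: The receptive field on the input at this output position is [14 4 11 / 8 1 3]. Elementwise product with the kernel and sum: 4·3 + 11·3 + 8·1 + 1·-1 + 3·2.
Output[0,1]: The receptive field on the input at this output position is [11 11 8 / 3 3 14]. Elementwise product with the kernel and sum: 11·3 + 8·3 + 3·1 + 3·-1 + 14·2.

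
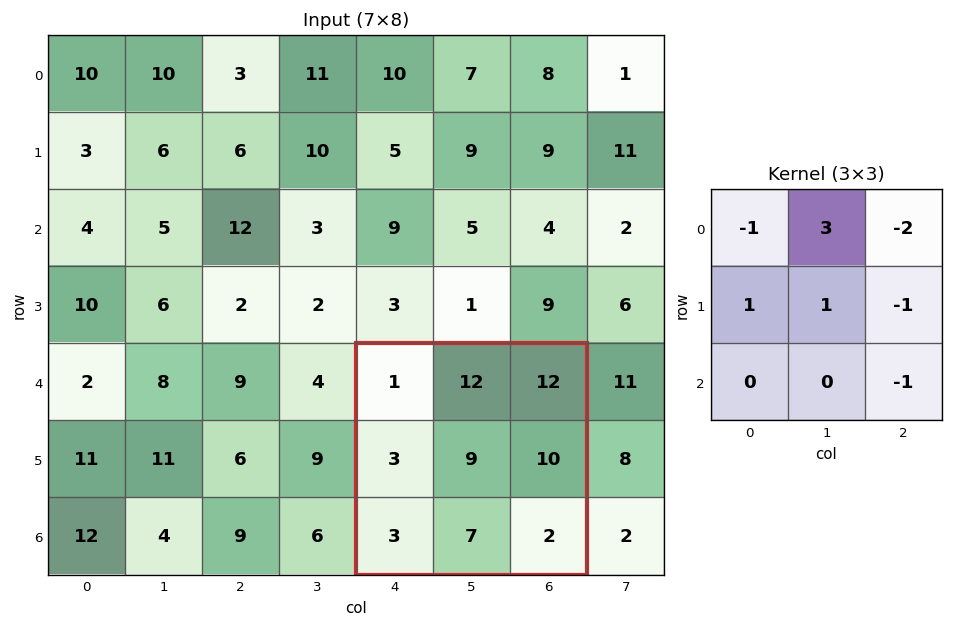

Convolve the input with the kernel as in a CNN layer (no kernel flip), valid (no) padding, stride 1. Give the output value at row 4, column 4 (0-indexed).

The receptive field on the input at this output position is [1 12 12 / 3 9 10 / 3 7 2]. Elementwise product with the kernel and sum: 1·-1 + 12·3 + 12·-2 + 3·1 + 9·1 + 10·-1 + 2·-1.

11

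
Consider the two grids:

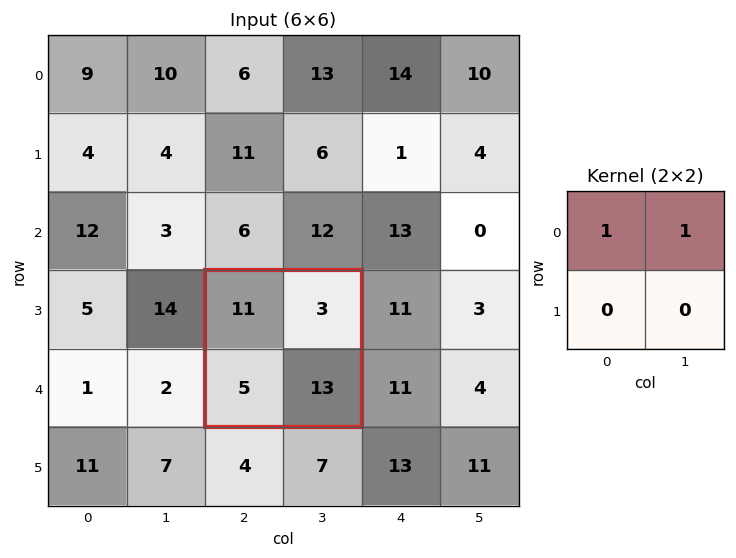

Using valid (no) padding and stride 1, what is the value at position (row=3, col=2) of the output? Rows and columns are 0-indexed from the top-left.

The receptive field on the input at this output position is [11 3 / 5 13]. Elementwise product with the kernel and sum: 11·1 + 3·1.

14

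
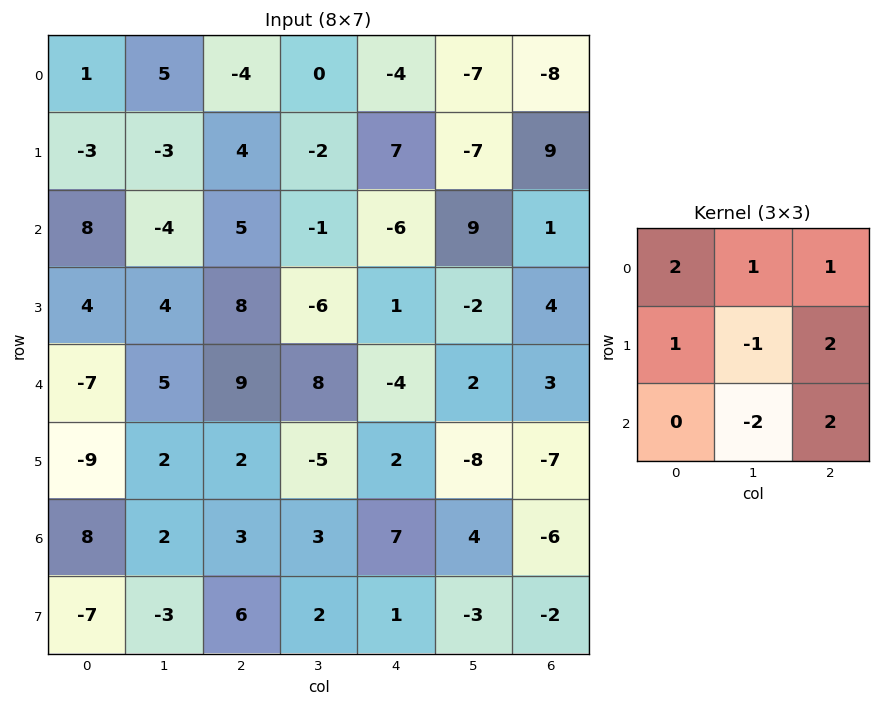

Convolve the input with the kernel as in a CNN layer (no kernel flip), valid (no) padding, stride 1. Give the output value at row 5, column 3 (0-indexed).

-20

The receptive field on the input at this output position is [-5 2 -8 / 3 7 4 / 2 1 -3]. Elementwise product with the kernel and sum: -5·2 + 2·1 + -8·1 + 3·1 + 7·-1 + 4·2 + 1·-2 + -3·2.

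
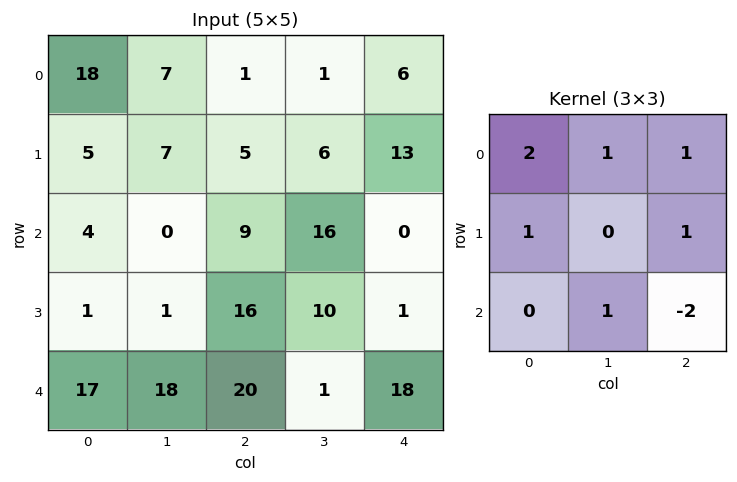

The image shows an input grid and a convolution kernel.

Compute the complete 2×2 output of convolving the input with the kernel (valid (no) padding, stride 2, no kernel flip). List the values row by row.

Output[0,0]: The receptive field on the input at this output position is [18 7 1 / 5 7 5 / 4 0 9]. Elementwise product with the kernel and sum: 18·2 + 7·1 + 1·1 + 5·1 + 5·1 + 0·1 + 9·-2.
Output[0,1]: The receptive field on the input at this output position is [1 1 6 / 5 6 13 / 9 16 0]. Elementwise product with the kernel and sum: 1·2 + 1·1 + 6·1 + 5·1 + 13·1 + 16·1 + 0·-2.

36 43
12 16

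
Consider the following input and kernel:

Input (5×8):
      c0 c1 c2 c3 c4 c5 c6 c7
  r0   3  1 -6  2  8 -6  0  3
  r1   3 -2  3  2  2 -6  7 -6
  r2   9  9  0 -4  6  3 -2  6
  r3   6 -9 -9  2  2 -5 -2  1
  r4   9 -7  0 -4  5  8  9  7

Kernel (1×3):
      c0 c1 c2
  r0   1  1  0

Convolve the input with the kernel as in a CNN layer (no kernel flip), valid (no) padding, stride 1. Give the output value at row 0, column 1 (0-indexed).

The receptive field on the input at this output position is [1 -6 2]. Elementwise product with the kernel and sum: 1·1 + -6·1.

-5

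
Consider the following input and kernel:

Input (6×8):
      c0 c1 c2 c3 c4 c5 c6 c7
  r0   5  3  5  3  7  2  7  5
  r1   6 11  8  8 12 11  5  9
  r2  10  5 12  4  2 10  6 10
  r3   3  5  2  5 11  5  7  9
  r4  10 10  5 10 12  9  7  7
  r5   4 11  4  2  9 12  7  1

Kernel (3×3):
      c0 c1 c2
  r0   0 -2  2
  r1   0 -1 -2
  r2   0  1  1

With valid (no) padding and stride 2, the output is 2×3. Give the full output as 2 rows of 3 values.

Output[0,0]: The receptive field on the input at this output position is [5 3 5 / 6 11 8 / 10 5 12]. Elementwise product with the kernel and sum: 3·-2 + 5·2 + 11·-1 + 8·-2 + 5·1 + 12·1.

-6 -18 5
20 -9 -11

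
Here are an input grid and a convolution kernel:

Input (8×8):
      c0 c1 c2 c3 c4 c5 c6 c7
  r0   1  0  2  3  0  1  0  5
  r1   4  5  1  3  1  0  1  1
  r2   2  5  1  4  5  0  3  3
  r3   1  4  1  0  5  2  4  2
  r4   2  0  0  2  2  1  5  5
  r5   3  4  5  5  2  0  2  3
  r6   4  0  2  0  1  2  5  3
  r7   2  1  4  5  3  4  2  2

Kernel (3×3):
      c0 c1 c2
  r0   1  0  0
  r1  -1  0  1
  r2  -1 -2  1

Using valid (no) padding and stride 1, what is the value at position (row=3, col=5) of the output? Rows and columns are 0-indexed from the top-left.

5

The receptive field on the input at this output position is [2 4 2 / 1 5 5 / 0 2 3]. Elementwise product with the kernel and sum: 2·1 + 1·-1 + 5·1 + 0·-1 + 2·-2 + 3·1.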